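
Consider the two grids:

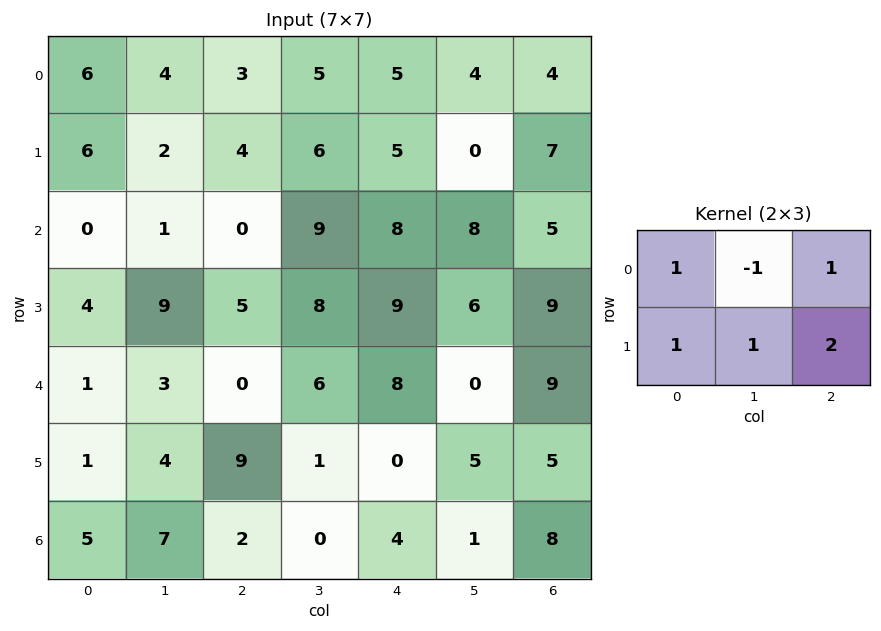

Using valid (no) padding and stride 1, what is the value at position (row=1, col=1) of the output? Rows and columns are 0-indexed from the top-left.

23

The receptive field on the input at this output position is [2 4 6 / 1 0 9]. Elementwise product with the kernel and sum: 2·1 + 4·-1 + 6·1 + 1·1 + 0·1 + 9·2.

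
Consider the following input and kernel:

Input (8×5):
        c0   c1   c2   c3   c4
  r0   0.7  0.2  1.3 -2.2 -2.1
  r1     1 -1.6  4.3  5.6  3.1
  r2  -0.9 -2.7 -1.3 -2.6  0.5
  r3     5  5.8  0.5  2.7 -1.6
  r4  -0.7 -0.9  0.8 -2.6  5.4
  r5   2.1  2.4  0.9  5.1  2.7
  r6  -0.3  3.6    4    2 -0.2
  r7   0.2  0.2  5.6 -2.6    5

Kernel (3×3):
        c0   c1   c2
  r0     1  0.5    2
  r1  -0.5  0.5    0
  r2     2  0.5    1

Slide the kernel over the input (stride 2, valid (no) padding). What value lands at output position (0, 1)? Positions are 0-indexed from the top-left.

-6.75

The receptive field on the input at this output position is [1.3 -2.2 -2.1 / 4.3 5.6 3.1 / -1.3 -2.6 0.5]. Elementwise product with the kernel and sum: 1.3·1 + -2.2·0.5 + -2.1·2 + 4.3·-0.5 + 5.6·0.5 + -1.3·2 + -2.6·0.5 + 0.5·1.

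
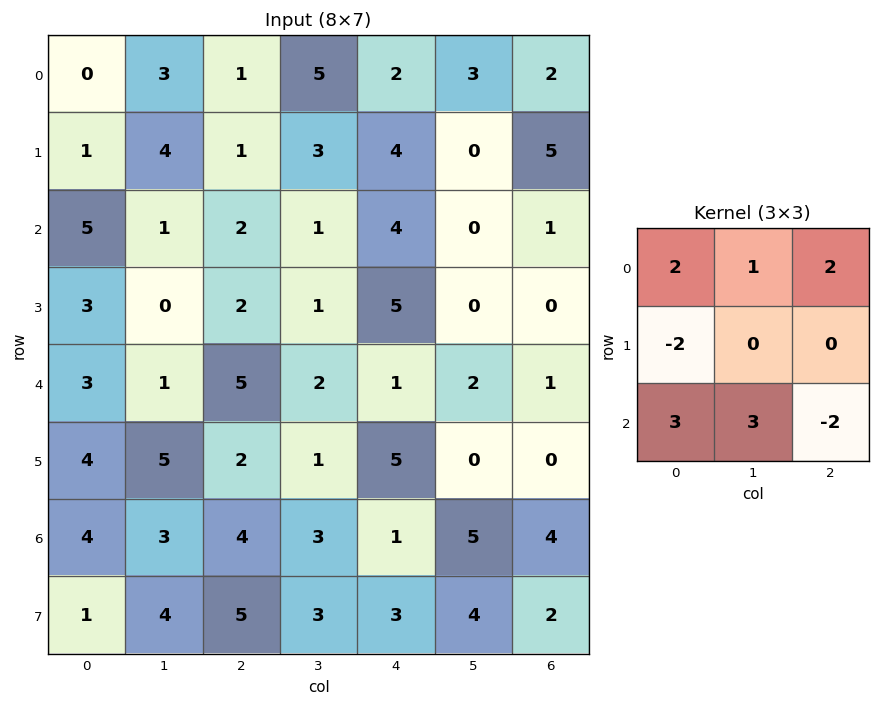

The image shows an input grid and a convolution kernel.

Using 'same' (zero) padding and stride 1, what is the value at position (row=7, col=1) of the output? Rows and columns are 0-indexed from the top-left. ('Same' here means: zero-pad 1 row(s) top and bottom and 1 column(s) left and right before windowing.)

The receptive field on the zero-padded input at this output position is [4 3 4 / 1 4 5 / 0 0 0]. Elementwise product with the kernel and sum: 4·2 + 3·1 + 4·2 + 1·-2 + 0·3 + 0·3 + 0·-2.

17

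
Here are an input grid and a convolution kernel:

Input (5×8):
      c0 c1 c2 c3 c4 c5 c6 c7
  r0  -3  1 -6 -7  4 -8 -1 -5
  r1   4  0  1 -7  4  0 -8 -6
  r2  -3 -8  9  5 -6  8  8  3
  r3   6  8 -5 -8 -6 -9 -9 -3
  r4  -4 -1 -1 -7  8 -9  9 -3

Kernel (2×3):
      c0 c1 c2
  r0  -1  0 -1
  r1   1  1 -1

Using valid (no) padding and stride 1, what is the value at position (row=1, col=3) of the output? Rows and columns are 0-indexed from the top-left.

-2

The receptive field on the input at this output position is [-7 4 0 / 5 -6 8]. Elementwise product with the kernel and sum: -7·-1 + 0·-1 + 5·1 + -6·1 + 8·-1.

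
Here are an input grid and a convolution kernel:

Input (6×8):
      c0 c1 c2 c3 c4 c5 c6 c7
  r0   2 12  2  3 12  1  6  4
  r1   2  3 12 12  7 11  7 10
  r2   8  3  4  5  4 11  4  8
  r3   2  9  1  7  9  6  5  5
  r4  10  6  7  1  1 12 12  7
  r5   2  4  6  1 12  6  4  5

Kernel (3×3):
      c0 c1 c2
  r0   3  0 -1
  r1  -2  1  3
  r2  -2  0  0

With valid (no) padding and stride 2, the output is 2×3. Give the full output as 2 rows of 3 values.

23 -5 40
8 26 9

Output[0,0]: The receptive field on the input at this output position is [2 12 2 / 2 3 12 / 8 3 4]. Elementwise product with the kernel and sum: 2·3 + 2·-1 + 2·-2 + 3·1 + 12·3 + 8·-2.
Output[0,1]: The receptive field on the input at this output position is [2 3 12 / 12 12 7 / 4 5 4]. Elementwise product with the kernel and sum: 2·3 + 12·-1 + 12·-2 + 12·1 + 7·3 + 4·-2.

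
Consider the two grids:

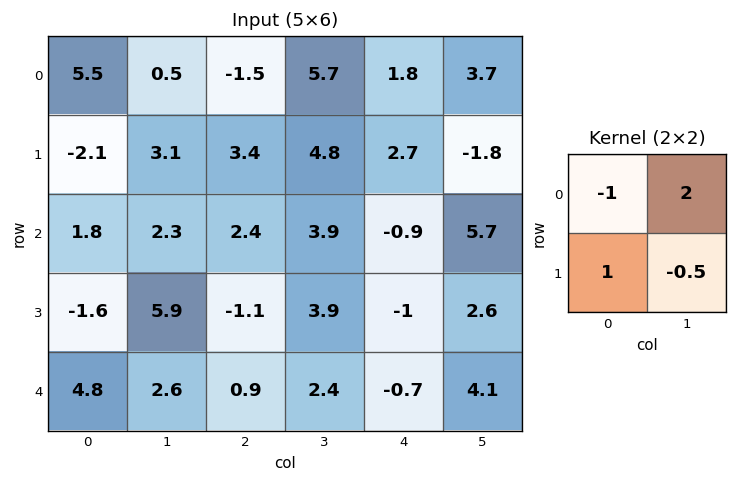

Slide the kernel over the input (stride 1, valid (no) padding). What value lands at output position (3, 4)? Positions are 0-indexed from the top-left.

The receptive field on the input at this output position is [-1 2.6 / -0.7 4.1]. Elementwise product with the kernel and sum: -1·-1 + 2.6·2 + -0.7·1 + 4.1·-0.5.

3.45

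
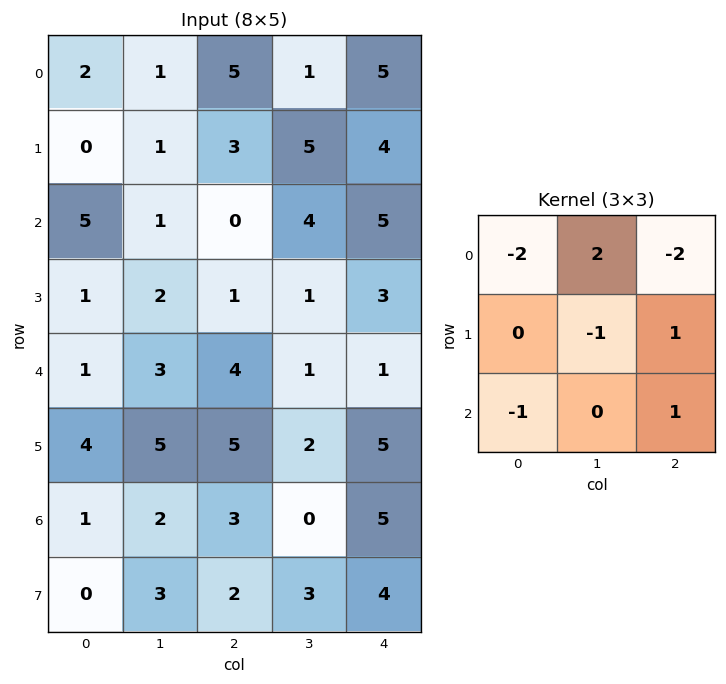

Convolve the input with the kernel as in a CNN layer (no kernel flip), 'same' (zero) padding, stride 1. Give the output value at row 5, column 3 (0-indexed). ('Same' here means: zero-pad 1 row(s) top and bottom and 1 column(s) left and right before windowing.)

The receptive field on the zero-padded input at this output position is [4 1 1 / 5 2 5 / 3 0 5]. Elementwise product with the kernel and sum: 4·-2 + 1·2 + 1·-2 + 2·-1 + 5·1 + 3·-1 + 5·1.

-3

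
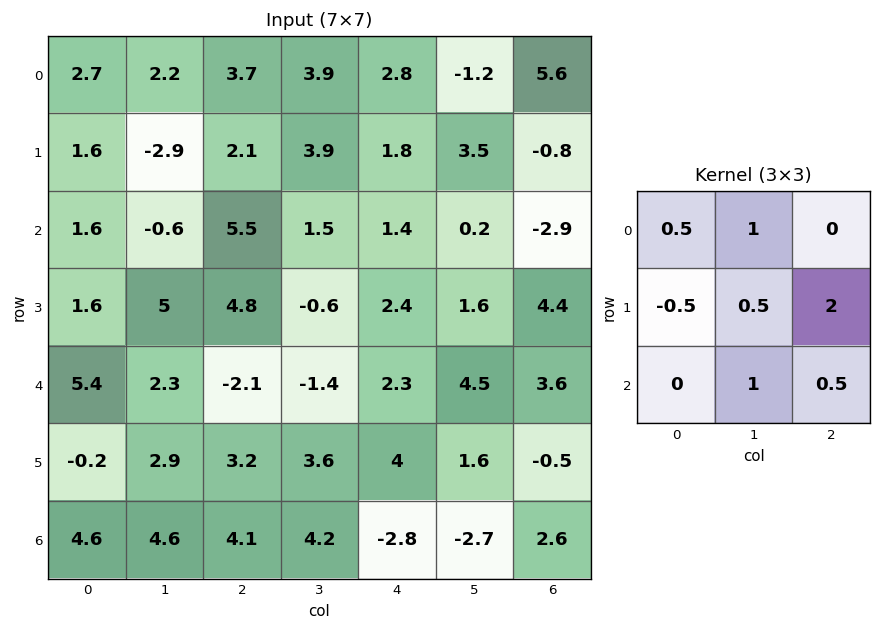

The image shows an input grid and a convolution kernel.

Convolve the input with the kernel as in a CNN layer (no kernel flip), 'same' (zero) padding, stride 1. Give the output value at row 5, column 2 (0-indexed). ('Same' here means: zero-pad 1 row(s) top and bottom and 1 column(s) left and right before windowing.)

12.6

The receptive field on the zero-padded input at this output position is [2.3 -2.1 -1.4 / 2.9 3.2 3.6 / 4.6 4.1 4.2]. Elementwise product with the kernel and sum: 2.3·0.5 + -2.1·1 + 2.9·-0.5 + 3.2·0.5 + 3.6·2 + 4.1·1 + 4.2·0.5.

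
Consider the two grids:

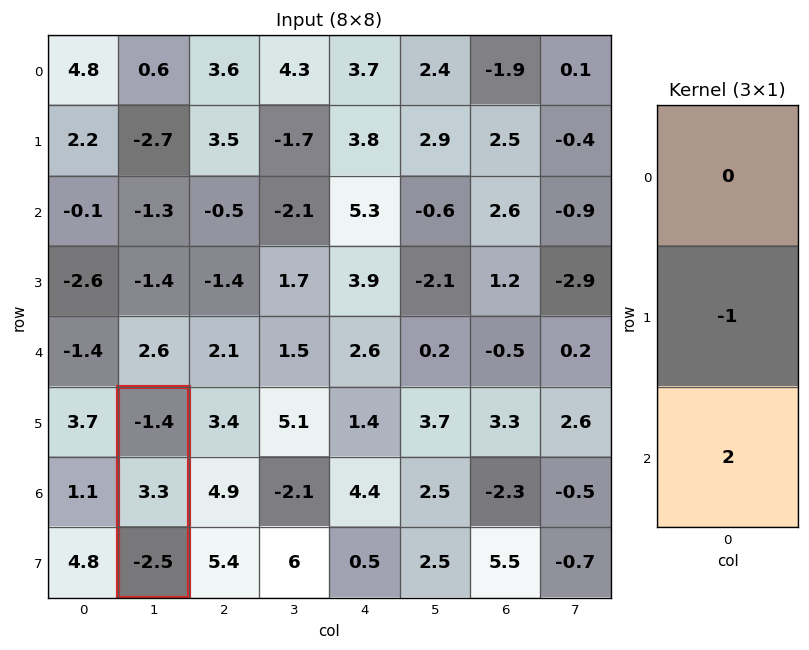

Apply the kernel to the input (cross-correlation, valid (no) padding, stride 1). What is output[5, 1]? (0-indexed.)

The receptive field on the input at this output position is [-1.4 / 3.3 / -2.5]. Elementwise product with the kernel and sum: 3.3·-1 + -2.5·2.

-8.3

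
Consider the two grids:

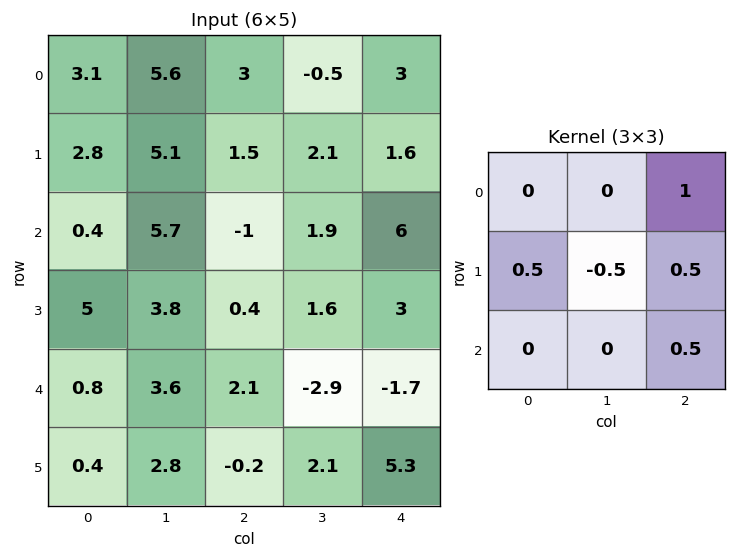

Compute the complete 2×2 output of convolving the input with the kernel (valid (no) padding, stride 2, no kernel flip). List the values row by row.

2.1 6.5
0.85 6.05

Output[0,0]: The receptive field on the input at this output position is [3.1 5.6 3 / 2.8 5.1 1.5 / 0.4 5.7 -1]. Elementwise product with the kernel and sum: 3·1 + 2.8·0.5 + 5.1·-0.5 + 1.5·0.5 + -1·0.5.
Output[0,1]: The receptive field on the input at this output position is [3 -0.5 3 / 1.5 2.1 1.6 / -1 1.9 6]. Elementwise product with the kernel and sum: 3·1 + 1.5·0.5 + 2.1·-0.5 + 1.6·0.5 + 6·0.5.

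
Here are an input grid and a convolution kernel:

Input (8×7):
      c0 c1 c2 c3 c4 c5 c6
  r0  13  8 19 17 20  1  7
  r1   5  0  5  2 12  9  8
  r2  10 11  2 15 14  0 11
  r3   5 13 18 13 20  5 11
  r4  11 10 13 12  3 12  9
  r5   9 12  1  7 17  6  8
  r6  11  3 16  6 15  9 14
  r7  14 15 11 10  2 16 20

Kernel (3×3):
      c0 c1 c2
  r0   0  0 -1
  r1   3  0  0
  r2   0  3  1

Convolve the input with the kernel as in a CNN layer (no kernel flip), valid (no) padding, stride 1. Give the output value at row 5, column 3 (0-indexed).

The receptive field on the input at this output position is [7 17 6 / 6 15 9 / 10 2 16]. Elementwise product with the kernel and sum: 6·-1 + 6·3 + 2·3 + 16·1.

34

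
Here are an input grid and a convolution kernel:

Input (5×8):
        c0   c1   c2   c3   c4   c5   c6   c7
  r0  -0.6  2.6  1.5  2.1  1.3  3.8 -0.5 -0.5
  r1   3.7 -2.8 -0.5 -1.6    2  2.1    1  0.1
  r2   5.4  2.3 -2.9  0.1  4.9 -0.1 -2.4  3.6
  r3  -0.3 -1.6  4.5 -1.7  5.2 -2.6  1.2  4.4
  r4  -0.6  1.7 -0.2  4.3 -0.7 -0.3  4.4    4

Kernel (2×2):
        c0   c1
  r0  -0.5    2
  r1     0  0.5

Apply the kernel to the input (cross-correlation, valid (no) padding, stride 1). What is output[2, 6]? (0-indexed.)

The receptive field on the input at this output position is [-2.4 3.6 / 1.2 4.4]. Elementwise product with the kernel and sum: -2.4·-0.5 + 3.6·2 + 4.4·0.5.

10.6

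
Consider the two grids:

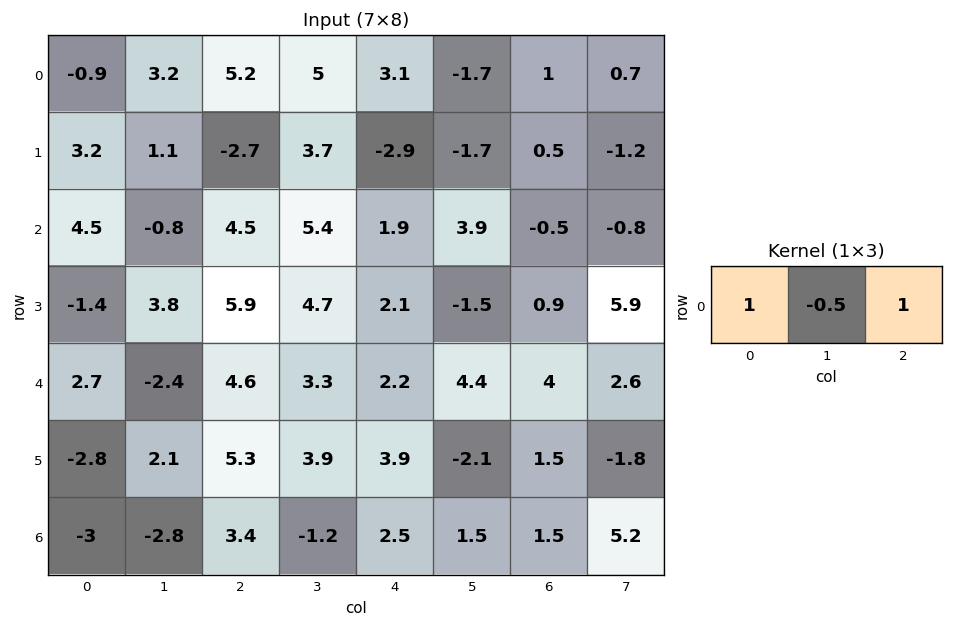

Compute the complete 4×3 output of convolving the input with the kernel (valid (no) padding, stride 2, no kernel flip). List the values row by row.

2.7 5.8 4.95
9.4 3.7 -0.55
8.5 5.15 4
1.8 6.5 3.25

Output[0,0]: The receptive field on the input at this output position is [-0.9 3.2 5.2]. Elementwise product with the kernel and sum: -0.9·1 + 3.2·-0.5 + 5.2·1.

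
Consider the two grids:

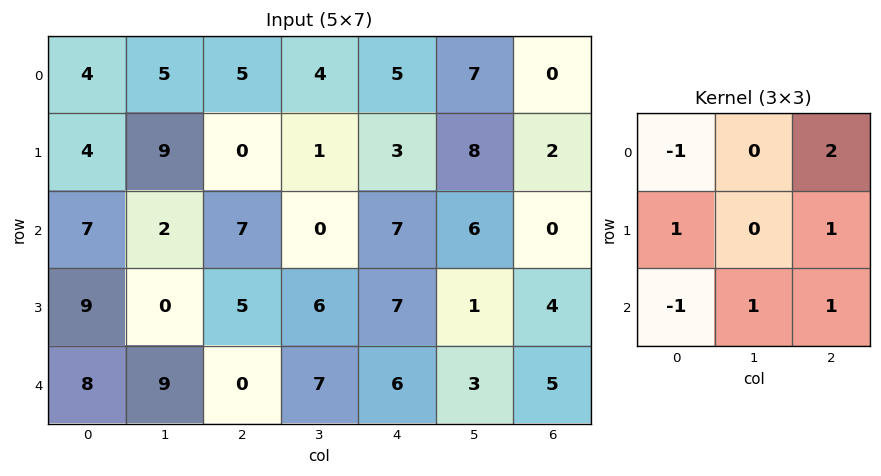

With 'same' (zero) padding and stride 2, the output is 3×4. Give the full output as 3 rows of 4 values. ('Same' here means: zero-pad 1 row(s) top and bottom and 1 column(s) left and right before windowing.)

Output[0,0]: The receptive field on the zero-padded input at this output position is [0 0 0 / 0 4 5 / 0 4 9]. Elementwise product with the kernel and sum: 0·-1 + 0·2 + 0·1 + 5·1 + 0·-1 + 4·1 + 9·1.

18 1 21 1
29 6 23 1
9 28 6 2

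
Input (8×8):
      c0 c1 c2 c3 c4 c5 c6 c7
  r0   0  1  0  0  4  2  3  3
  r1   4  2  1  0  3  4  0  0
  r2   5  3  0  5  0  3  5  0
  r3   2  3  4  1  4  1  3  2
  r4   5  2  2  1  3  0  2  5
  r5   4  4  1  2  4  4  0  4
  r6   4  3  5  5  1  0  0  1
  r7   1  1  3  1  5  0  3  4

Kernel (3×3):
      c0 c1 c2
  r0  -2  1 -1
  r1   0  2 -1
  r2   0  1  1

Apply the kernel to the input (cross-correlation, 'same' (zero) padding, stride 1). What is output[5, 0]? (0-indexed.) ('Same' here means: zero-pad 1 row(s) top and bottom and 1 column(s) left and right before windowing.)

14

The receptive field on the zero-padded input at this output position is [0 5 2 / 0 4 4 / 0 4 3]. Elementwise product with the kernel and sum: 0·-2 + 5·1 + 2·-1 + 4·2 + 4·-1 + 4·1 + 3·1.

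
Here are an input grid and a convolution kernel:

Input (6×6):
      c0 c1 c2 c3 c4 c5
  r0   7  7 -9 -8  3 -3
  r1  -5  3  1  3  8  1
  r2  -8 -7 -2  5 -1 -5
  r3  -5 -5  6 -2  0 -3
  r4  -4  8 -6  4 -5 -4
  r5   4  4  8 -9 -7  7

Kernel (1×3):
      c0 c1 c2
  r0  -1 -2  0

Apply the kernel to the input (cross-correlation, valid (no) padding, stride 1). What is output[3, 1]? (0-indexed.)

The receptive field on the input at this output position is [-5 6 -2]. Elementwise product with the kernel and sum: -5·-1 + 6·-2.

-7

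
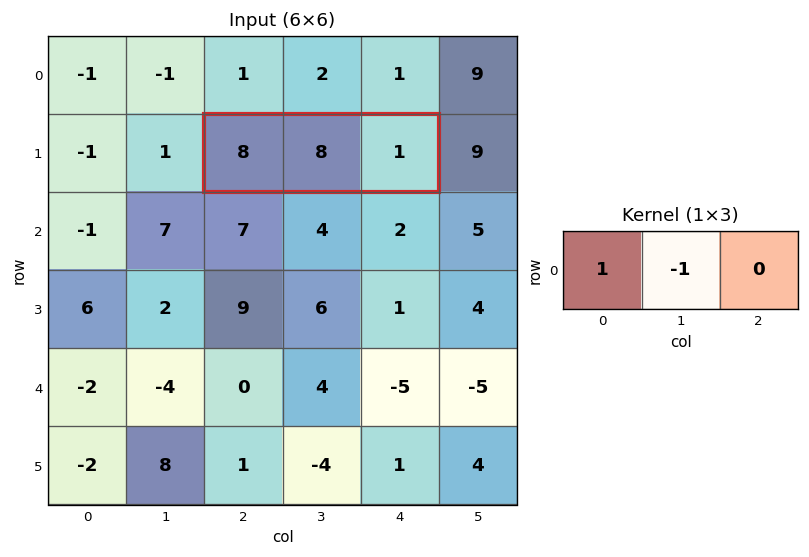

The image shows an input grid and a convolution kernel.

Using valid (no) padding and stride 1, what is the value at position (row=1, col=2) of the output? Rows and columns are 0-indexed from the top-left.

0

The receptive field on the input at this output position is [8 8 1]. Elementwise product with the kernel and sum: 8·1 + 8·-1.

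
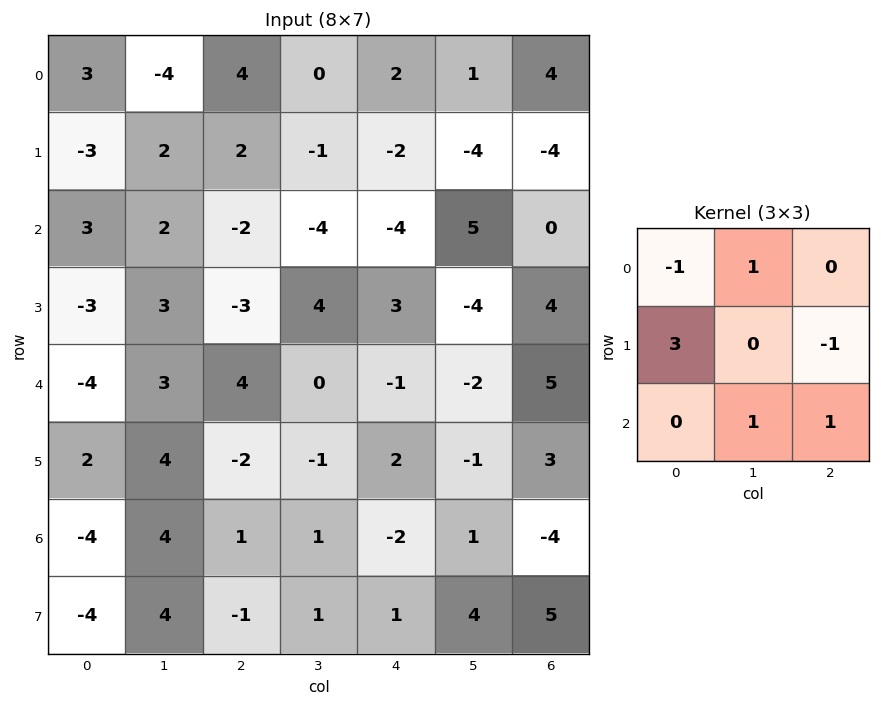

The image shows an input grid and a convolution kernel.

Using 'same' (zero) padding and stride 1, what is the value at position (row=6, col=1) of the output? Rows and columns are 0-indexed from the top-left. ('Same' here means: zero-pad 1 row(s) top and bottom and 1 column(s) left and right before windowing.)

-8

The receptive field on the zero-padded input at this output position is [2 4 -2 / -4 4 1 / -4 4 -1]. Elementwise product with the kernel and sum: 2·-1 + 4·1 + -4·3 + 1·-1 + 4·1 + -1·1.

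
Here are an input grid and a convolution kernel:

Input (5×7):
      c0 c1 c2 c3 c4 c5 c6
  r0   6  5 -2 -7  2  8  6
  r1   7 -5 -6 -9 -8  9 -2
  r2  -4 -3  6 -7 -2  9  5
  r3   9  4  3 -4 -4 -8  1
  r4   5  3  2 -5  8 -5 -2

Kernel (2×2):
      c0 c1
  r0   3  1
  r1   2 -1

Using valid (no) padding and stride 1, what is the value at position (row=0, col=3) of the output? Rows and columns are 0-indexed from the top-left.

The receptive field on the input at this output position is [-7 2 / -9 -8]. Elementwise product with the kernel and sum: -7·3 + 2·1 + -9·2 + -8·-1.

-29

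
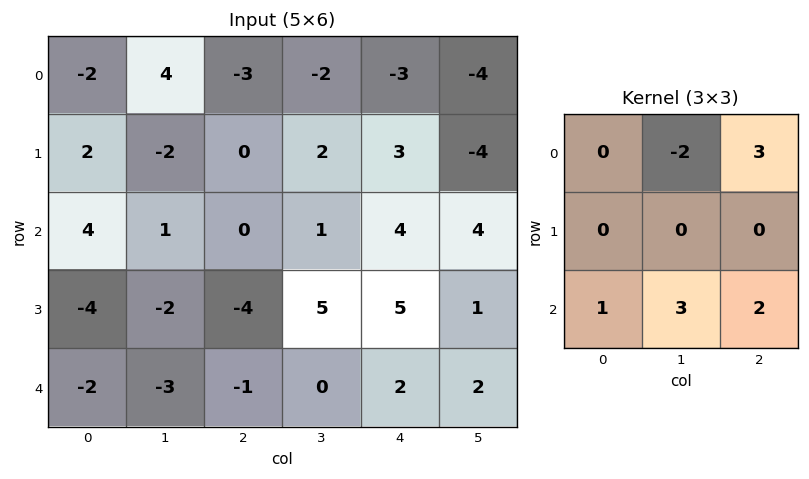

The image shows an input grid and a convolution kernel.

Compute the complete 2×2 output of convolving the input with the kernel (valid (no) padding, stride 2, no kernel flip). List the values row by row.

Output[0,0]: The receptive field on the input at this output position is [-2 4 -3 / 2 -2 0 / 4 1 0]. Elementwise product with the kernel and sum: 4·-2 + -3·3 + 4·1 + 1·3 + 0·2.
Output[0,1]: The receptive field on the input at this output position is [-3 -2 -3 / 0 2 3 / 0 1 4]. Elementwise product with the kernel and sum: -2·-2 + -3·3 + 0·1 + 1·3 + 4·2.

-10 6
-15 13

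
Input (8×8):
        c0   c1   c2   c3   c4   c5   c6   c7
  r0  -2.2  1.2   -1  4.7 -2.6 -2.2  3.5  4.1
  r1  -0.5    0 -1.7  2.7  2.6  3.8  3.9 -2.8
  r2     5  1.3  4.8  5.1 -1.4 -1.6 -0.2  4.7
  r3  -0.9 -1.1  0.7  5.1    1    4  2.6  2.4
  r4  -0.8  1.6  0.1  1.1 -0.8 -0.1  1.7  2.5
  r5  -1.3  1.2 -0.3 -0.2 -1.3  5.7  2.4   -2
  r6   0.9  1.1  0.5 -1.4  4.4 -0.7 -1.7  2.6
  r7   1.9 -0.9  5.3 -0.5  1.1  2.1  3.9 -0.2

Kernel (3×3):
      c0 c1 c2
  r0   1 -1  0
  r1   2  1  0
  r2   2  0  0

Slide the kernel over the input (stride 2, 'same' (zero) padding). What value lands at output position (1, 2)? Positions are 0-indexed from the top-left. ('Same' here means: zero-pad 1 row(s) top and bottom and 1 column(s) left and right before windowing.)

19.1

The receptive field on the zero-padded input at this output position is [2.7 2.6 3.8 / 5.1 -1.4 -1.6 / 5.1 1 4]. Elementwise product with the kernel and sum: 2.7·1 + 2.6·-1 + 5.1·2 + -1.4·1 + 5.1·2.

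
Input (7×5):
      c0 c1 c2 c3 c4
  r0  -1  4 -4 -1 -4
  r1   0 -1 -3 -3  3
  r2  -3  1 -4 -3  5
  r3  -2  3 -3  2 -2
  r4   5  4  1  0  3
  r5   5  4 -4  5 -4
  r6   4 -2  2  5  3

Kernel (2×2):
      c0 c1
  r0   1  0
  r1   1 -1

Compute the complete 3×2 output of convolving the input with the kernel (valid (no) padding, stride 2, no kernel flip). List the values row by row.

Output[0,0]: The receptive field on the input at this output position is [-1 4 / 0 -1]. Elementwise product with the kernel and sum: -1·1 + 0·1 + -1·-1.

0 -4
-8 -9
6 -8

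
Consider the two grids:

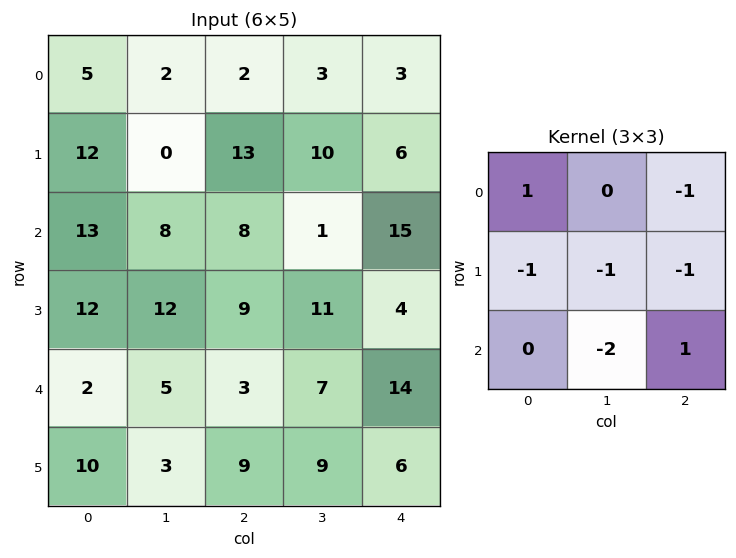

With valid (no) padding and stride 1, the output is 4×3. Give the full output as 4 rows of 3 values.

-30 -39 -17
-45 -34 -35
-35 -24 -31
-4 -23 -31

Output[0,0]: The receptive field on the input at this output position is [5 2 2 / 12 0 13 / 13 8 8]. Elementwise product with the kernel and sum: 5·1 + 2·-1 + 12·-1 + 0·-1 + 13·-1 + 8·-2 + 8·1.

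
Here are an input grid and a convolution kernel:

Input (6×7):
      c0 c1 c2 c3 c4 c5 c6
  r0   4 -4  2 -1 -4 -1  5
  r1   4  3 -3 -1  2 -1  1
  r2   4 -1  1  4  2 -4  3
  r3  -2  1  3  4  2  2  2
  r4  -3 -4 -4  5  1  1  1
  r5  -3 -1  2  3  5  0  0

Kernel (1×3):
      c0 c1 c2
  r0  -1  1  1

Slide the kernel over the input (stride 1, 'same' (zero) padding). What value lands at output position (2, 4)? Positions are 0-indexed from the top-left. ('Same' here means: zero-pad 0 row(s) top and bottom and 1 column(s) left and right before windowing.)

-6

The receptive field on the zero-padded input at this output position is [4 2 -4]. Elementwise product with the kernel and sum: 4·-1 + 2·1 + -4·1.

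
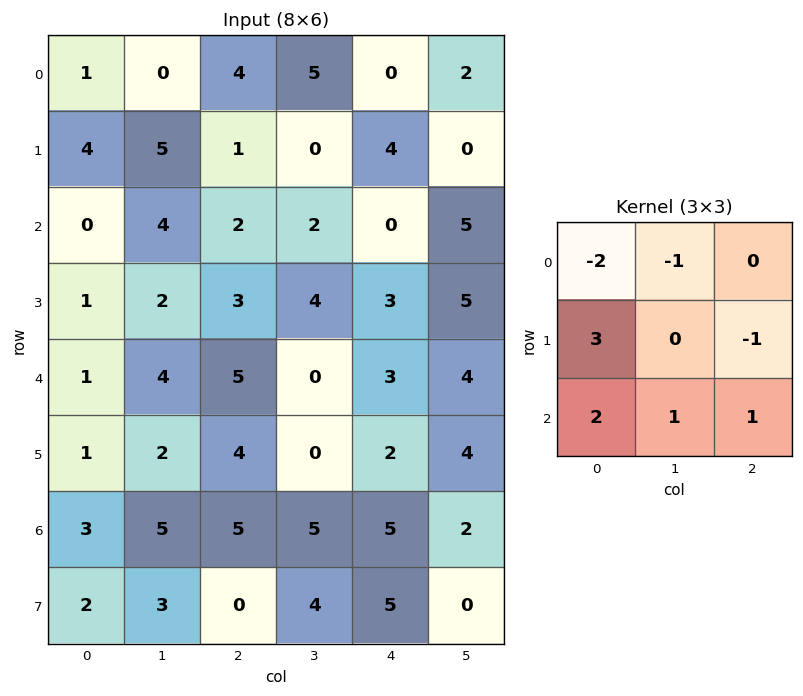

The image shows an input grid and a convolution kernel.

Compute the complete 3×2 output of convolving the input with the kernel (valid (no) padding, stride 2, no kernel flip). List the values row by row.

Output[0,0]: The receptive field on the input at this output position is [1 0 4 / 4 5 1 / 0 4 2]. Elementwise product with the kernel and sum: 1·-2 + 0·-1 + 4·3 + 1·-1 + 0·2 + 4·1 + 2·1.

15 -8
7 13
9 20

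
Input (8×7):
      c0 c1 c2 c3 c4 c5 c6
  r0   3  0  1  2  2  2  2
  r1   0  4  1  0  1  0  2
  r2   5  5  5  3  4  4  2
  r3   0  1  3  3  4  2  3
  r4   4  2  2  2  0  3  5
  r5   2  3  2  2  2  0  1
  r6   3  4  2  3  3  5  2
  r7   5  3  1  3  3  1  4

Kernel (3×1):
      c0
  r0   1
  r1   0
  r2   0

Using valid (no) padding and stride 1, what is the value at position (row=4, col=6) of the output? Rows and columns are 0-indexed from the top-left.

5

The receptive field on the input at this output position is [5 / 1 / 2]. Elementwise product with the kernel and sum: 5·1.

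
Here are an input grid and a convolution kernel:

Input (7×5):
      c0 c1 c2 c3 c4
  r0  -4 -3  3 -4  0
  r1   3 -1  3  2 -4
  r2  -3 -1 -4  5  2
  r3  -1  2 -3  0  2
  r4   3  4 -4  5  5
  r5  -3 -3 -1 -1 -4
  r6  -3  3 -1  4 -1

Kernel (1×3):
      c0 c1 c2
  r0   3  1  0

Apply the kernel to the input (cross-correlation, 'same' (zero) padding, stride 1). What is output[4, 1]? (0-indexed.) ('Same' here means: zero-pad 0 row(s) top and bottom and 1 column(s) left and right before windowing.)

13

The receptive field on the zero-padded input at this output position is [3 4 -4]. Elementwise product with the kernel and sum: 3·3 + 4·1.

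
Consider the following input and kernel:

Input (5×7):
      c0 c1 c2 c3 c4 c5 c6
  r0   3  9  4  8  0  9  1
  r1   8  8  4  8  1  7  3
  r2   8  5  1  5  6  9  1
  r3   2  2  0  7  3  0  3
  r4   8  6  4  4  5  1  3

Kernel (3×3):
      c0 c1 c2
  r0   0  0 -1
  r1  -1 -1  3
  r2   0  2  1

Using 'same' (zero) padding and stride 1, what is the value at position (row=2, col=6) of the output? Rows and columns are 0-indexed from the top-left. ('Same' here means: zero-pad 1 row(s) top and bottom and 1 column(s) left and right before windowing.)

The receptive field on the zero-padded input at this output position is [7 3 0 / 9 1 0 / 0 3 0]. Elementwise product with the kernel and sum: 0·-1 + 9·-1 + 1·-1 + 0·3 + 3·2 + 0·1.

-4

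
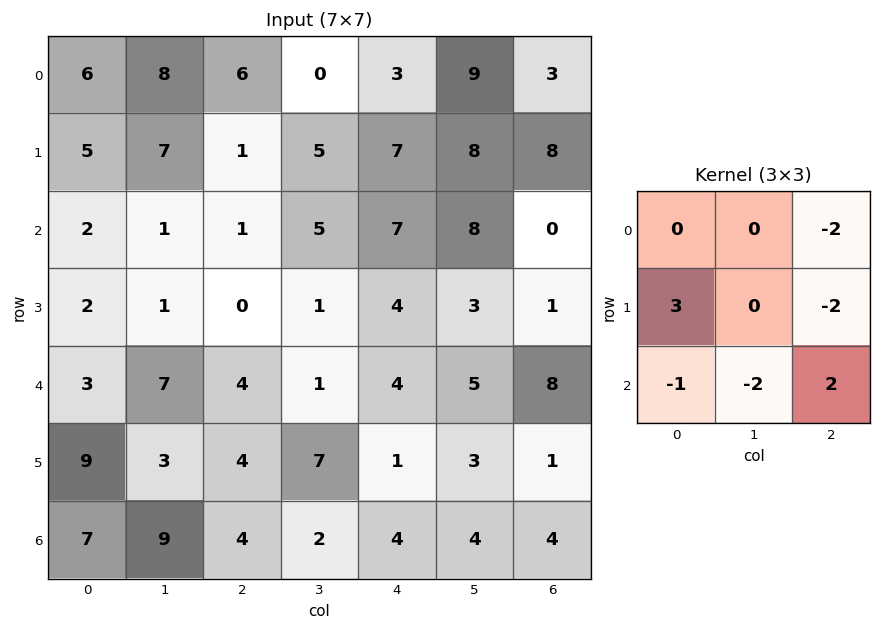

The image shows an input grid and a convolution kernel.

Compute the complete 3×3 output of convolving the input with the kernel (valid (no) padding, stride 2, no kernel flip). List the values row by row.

Output[0,0]: The receptive field on the input at this output position is [6 8 6 / 5 7 1 / 2 1 1]. Elementwise product with the kernel and sum: 6·-2 + 5·3 + 1·-2 + 2·-1 + 1·-2 + 1·2.
Output[0,1]: The receptive field on the input at this output position is [6 0 3 / 1 5 7 / 1 5 7]. Elementwise product with the kernel and sum: 3·-2 + 1·3 + 7·-2 + 1·-1 + 5·-2 + 7·2.

-1 -14 -24
-5 -20 12
-6 2 -19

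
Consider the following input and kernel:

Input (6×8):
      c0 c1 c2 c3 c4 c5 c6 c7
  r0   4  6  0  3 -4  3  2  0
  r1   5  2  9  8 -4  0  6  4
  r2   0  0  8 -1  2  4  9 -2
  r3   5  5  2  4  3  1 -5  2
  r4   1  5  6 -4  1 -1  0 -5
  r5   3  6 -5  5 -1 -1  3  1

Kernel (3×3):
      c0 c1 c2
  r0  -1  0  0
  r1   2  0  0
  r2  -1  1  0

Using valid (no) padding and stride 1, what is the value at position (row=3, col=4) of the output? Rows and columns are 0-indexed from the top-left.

-1

The receptive field on the input at this output position is [3 1 -5 / 1 -1 0 / -1 -1 3]. Elementwise product with the kernel and sum: 3·-1 + 1·2 + -1·-1 + -1·1.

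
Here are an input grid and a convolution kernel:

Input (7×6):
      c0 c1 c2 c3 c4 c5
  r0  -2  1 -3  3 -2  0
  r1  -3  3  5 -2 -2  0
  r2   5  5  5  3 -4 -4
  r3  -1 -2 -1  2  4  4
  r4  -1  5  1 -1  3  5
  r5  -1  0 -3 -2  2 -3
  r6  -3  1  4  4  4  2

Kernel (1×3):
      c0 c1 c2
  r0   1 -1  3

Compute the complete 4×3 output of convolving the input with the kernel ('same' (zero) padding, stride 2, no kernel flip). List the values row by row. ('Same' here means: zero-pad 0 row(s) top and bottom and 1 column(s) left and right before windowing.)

Output[0,0]: The receptive field on the zero-padded input at this output position is [0 -2 1]. Elementwise product with the kernel and sum: 0·1 + -2·-1 + 1·3.
Output[0,1]: The receptive field on the zero-padded input at this output position is [1 -3 3]. Elementwise product with the kernel and sum: 1·1 + -3·-1 + 3·3.

5 13 5
10 9 -5
16 1 11
6 9 6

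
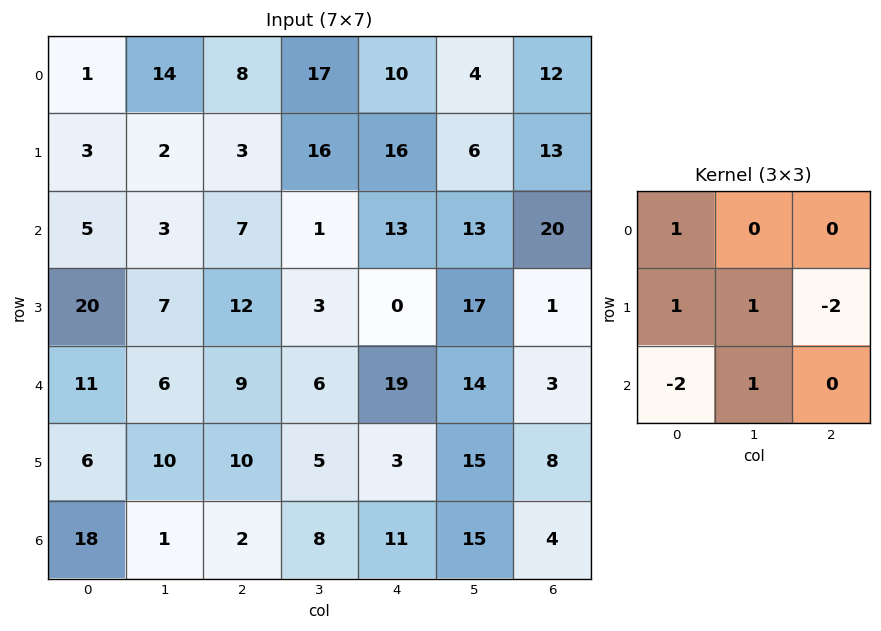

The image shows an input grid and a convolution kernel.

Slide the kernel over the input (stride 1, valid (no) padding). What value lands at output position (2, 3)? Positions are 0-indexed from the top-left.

The receptive field on the input at this output position is [1 13 13 / 3 0 17 / 6 19 14]. Elementwise product with the kernel and sum: 1·1 + 3·1 + 0·1 + 17·-2 + 6·-2 + 19·1.

-23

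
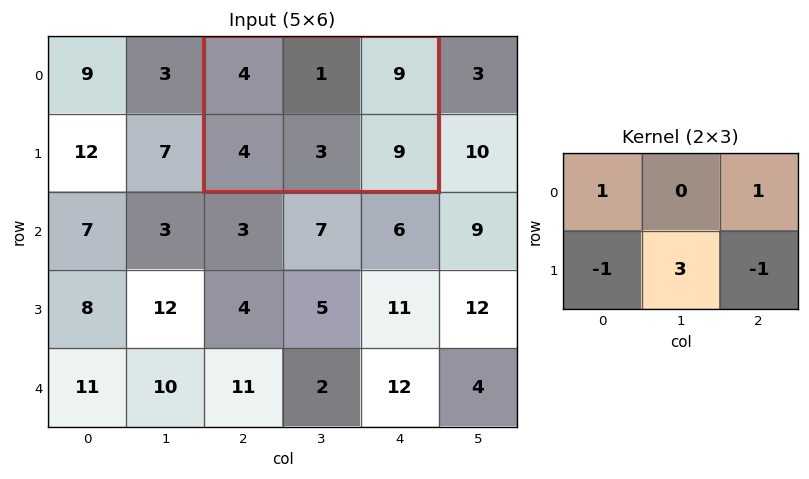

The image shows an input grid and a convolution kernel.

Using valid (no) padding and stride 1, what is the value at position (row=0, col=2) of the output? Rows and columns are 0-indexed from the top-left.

9

The receptive field on the input at this output position is [4 1 9 / 4 3 9]. Elementwise product with the kernel and sum: 4·1 + 9·1 + 4·-1 + 3·3 + 9·-1.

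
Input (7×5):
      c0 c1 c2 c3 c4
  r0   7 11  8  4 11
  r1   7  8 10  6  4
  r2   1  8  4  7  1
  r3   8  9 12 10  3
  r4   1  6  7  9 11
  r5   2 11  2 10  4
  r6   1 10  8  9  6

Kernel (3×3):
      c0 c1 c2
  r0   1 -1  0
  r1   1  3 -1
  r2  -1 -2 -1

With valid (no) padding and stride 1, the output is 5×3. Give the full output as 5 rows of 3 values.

-4 12 9
-18 -32 -7
-4 10 0
-15 -10 -1
-1 -29 -6

Output[0,0]: The receptive field on the input at this output position is [7 11 8 / 7 8 10 / 1 8 4]. Elementwise product with the kernel and sum: 7·1 + 11·-1 + 7·1 + 8·3 + 10·-1 + 1·-1 + 8·-2 + 4·-1.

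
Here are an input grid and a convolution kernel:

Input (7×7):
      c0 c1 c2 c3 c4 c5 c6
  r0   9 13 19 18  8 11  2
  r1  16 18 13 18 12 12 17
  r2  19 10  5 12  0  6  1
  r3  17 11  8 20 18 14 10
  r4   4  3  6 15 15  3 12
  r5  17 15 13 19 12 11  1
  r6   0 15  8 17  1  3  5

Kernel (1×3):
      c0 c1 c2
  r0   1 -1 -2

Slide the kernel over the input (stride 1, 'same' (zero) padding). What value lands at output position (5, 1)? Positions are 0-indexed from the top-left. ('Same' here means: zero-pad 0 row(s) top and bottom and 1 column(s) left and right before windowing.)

The receptive field on the zero-padded input at this output position is [17 15 13]. Elementwise product with the kernel and sum: 17·1 + 15·-1 + 13·-2.

-24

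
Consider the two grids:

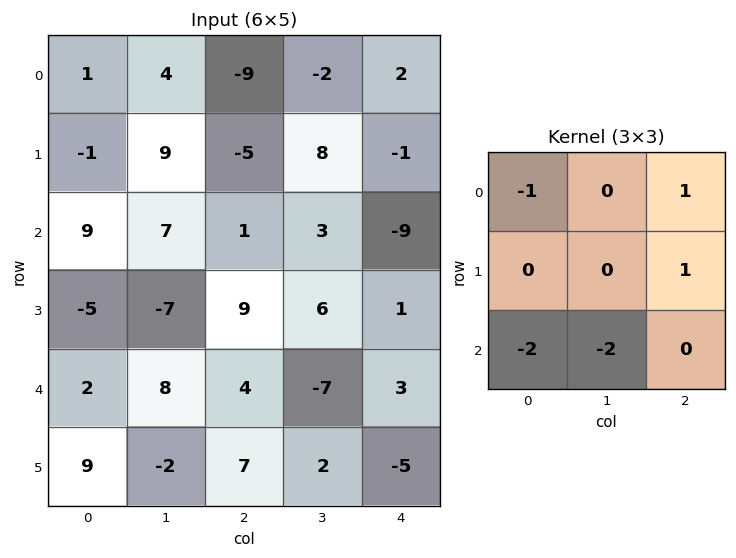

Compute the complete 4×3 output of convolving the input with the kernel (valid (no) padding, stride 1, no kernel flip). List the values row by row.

-47 -14 2
21 -2 -35
-19 -22 -3
4 -4 -23

Output[0,0]: The receptive field on the input at this output position is [1 4 -9 / -1 9 -5 / 9 7 1]. Elementwise product with the kernel and sum: 1·-1 + -9·1 + -5·1 + 9·-2 + 7·-2.
Output[0,1]: The receptive field on the input at this output position is [4 -9 -2 / 9 -5 8 / 7 1 3]. Elementwise product with the kernel and sum: 4·-1 + -2·1 + 8·1 + 7·-2 + 1·-2.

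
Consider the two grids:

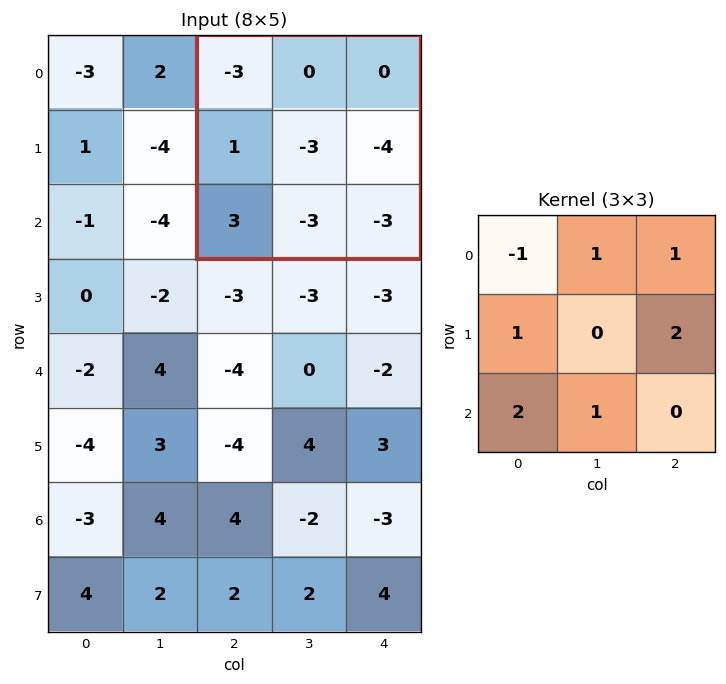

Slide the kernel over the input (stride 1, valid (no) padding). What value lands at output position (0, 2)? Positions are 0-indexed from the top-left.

The receptive field on the input at this output position is [-3 0 0 / 1 -3 -4 / 3 -3 -3]. Elementwise product with the kernel and sum: -3·-1 + 0·1 + 0·1 + 1·1 + -4·2 + 3·2 + -3·1.

-1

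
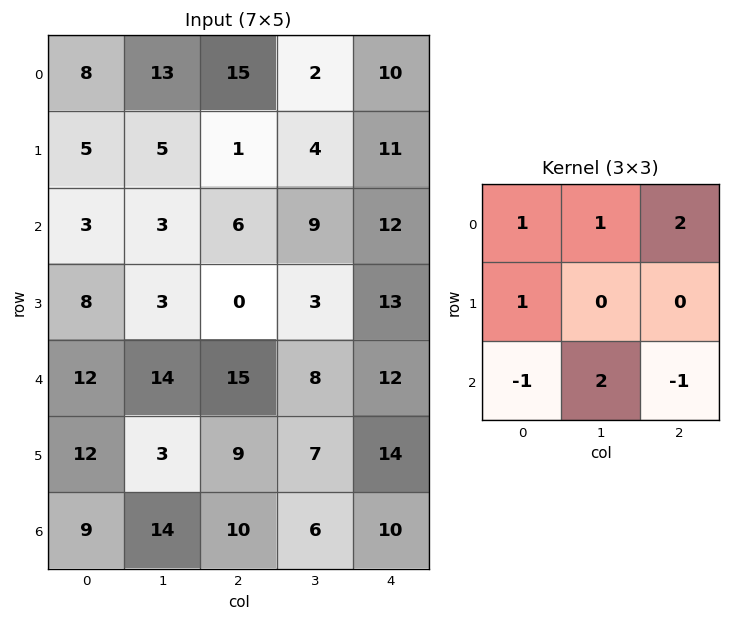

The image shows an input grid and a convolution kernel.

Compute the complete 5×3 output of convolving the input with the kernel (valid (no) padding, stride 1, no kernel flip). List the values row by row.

53 37 38
13 11 26
27 38 28
8 31 35
77 48 48

Output[0,0]: The receptive field on the input at this output position is [8 13 15 / 5 5 1 / 3 3 6]. Elementwise product with the kernel and sum: 8·1 + 13·1 + 15·2 + 5·1 + 3·-1 + 3·2 + 6·-1.
Output[0,1]: The receptive field on the input at this output position is [13 15 2 / 5 1 4 / 3 6 9]. Elementwise product with the kernel and sum: 13·1 + 15·1 + 2·2 + 5·1 + 3·-1 + 6·2 + 9·-1.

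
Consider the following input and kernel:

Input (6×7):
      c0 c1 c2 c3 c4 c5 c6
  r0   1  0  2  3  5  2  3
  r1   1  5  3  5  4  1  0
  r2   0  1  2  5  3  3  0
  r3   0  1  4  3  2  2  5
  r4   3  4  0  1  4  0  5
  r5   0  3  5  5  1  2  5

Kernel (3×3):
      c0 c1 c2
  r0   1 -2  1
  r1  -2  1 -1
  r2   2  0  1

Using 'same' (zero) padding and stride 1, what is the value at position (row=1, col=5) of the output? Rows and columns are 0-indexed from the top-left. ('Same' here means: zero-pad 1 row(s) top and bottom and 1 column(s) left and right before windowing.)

The receptive field on the zero-padded input at this output position is [5 2 3 / 4 1 0 / 3 3 0]. Elementwise product with the kernel and sum: 5·1 + 2·-2 + 3·1 + 4·-2 + 1·1 + 0·-1 + 3·2 + 0·1.

3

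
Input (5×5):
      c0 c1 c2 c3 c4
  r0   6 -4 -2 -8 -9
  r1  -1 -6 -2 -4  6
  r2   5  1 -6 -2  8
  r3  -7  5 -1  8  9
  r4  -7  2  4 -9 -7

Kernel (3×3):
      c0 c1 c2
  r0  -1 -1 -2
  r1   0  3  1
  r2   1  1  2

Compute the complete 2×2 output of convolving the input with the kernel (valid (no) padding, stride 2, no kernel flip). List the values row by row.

-24 30
23 6

Output[0,0]: The receptive field on the input at this output position is [6 -4 -2 / -1 -6 -2 / 5 1 -6]. Elementwise product with the kernel and sum: 6·-1 + -4·-1 + -2·-2 + -6·3 + -2·1 + 5·1 + 1·1 + -6·2.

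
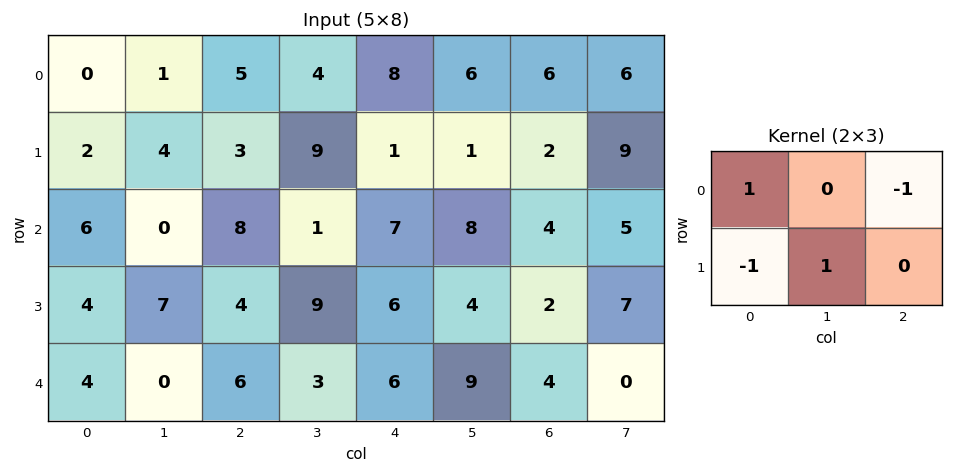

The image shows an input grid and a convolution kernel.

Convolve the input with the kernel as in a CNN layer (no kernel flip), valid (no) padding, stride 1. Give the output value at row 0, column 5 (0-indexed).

The receptive field on the input at this output position is [6 6 6 / 1 2 9]. Elementwise product with the kernel and sum: 6·1 + 6·-1 + 1·-1 + 2·1.

1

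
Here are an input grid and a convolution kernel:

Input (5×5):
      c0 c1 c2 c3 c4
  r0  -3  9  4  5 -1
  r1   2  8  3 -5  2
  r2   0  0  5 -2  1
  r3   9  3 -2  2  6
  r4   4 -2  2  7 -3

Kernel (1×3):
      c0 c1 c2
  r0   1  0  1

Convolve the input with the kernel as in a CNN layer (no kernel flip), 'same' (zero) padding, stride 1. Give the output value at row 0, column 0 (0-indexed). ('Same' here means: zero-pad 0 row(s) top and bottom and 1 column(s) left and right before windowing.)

The receptive field on the zero-padded input at this output position is [0 -3 9]. Elementwise product with the kernel and sum: 0·1 + 9·1.

9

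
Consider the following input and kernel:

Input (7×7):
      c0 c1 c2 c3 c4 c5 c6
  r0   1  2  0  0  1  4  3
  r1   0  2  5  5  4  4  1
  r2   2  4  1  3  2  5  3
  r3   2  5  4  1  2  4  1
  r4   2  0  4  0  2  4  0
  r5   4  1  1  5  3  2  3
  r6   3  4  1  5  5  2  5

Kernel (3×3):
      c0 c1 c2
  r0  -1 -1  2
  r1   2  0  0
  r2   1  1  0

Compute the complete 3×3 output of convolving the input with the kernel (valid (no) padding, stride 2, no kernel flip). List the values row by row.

Output[0,0]: The receptive field on the input at this output position is [1 2 0 / 0 2 5 / 2 4 1]. Elementwise product with the kernel and sum: 1·-1 + 2·-1 + 0·2 + 0·2 + 2·1 + 4·1.
Output[0,1]: The receptive field on the input at this output position is [0 0 1 / 5 5 4 / 1 3 2]. Elementwise product with the kernel and sum: 0·-1 + 0·-1 + 1·2 + 5·2 + 1·1 + 3·1.

3 16 16
2 12 9
21 8 7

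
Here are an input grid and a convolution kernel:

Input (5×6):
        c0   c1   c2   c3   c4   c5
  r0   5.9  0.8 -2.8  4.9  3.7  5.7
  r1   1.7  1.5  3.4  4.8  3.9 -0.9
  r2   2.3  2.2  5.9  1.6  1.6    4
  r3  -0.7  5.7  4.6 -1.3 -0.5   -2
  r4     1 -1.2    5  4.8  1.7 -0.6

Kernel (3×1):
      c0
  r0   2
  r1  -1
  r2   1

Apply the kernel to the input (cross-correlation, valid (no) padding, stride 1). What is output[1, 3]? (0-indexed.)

6.7

The receptive field on the input at this output position is [4.8 / 1.6 / -1.3]. Elementwise product with the kernel and sum: 4.8·2 + 1.6·-1 + -1.3·1.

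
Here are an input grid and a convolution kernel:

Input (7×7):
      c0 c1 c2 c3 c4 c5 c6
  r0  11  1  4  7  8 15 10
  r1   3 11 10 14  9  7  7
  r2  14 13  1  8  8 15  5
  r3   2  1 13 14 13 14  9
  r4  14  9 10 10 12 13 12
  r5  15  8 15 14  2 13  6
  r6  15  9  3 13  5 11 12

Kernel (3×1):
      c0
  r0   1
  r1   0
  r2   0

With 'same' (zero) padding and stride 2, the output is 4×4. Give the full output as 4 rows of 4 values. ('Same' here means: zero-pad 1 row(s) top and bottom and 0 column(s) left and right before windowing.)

0 0 0 0
3 10 9 7
2 13 13 9
15 15 2 6

Output[0,0]: The receptive field on the zero-padded input at this output position is [0 / 11 / 3]. Elementwise product with the kernel and sum: 0·1.
Output[0,1]: The receptive field on the zero-padded input at this output position is [0 / 4 / 10]. Elementwise product with the kernel and sum: 0·1.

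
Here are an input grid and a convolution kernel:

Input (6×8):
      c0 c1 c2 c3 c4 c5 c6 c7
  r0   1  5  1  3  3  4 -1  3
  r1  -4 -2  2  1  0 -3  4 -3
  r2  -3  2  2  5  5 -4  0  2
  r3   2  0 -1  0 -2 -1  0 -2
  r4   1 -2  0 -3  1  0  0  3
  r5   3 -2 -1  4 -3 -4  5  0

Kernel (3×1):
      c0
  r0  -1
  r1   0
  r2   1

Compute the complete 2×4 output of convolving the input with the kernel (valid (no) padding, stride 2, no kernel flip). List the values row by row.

-4 1 2 1
4 -2 -4 0

Output[0,0]: The receptive field on the input at this output position is [1 / -4 / -3]. Elementwise product with the kernel and sum: 1·-1 + -3·1.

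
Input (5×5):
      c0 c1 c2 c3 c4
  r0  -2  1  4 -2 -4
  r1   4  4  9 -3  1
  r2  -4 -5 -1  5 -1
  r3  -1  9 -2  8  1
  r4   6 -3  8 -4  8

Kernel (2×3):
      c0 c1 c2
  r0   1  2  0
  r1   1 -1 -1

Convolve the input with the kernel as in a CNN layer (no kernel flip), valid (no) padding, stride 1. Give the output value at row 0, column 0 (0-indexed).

-9

The receptive field on the input at this output position is [-2 1 4 / 4 4 9]. Elementwise product with the kernel and sum: -2·1 + 1·2 + 4·1 + 4·-1 + 9·-1.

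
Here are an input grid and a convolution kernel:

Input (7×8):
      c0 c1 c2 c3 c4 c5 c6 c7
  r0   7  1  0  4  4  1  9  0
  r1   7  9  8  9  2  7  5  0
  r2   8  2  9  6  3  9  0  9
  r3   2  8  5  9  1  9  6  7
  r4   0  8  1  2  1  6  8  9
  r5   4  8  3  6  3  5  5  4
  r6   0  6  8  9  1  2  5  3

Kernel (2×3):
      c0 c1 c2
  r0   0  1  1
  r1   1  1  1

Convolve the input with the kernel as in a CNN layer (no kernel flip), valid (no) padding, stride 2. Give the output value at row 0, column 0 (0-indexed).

25

The receptive field on the input at this output position is [7 1 0 / 7 9 8]. Elementwise product with the kernel and sum: 1·1 + 0·1 + 7·1 + 9·1 + 8·1.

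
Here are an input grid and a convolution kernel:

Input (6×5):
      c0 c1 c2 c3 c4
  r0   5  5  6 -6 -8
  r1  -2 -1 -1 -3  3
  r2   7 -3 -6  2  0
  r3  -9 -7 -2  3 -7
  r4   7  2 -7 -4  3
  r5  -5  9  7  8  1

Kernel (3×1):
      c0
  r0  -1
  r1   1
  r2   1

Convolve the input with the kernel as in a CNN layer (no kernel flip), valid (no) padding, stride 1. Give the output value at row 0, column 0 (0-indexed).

0

The receptive field on the input at this output position is [5 / -2 / 7]. Elementwise product with the kernel and sum: 5·-1 + -2·1 + 7·1.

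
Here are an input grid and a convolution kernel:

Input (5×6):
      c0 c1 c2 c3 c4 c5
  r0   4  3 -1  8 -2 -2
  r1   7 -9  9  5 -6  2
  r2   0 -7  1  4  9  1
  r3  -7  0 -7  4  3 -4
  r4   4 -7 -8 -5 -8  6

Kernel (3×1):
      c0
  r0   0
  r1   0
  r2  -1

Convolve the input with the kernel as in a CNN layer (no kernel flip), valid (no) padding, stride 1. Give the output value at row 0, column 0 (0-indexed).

0

The receptive field on the input at this output position is [4 / 7 / 0]. Elementwise product with the kernel and sum: 0·-1.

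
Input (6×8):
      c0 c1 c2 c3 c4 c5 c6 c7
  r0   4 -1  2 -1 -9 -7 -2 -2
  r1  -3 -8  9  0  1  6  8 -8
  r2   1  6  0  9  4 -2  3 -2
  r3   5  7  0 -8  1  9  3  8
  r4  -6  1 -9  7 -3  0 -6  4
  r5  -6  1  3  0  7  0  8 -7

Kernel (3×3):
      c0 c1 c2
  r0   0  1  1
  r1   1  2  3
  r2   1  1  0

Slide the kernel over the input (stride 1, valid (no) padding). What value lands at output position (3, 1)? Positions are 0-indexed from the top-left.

0

The receptive field on the input at this output position is [7 0 -8 / 1 -9 7 / 1 3 0]. Elementwise product with the kernel and sum: 0·1 + -8·1 + 1·1 + -9·2 + 7·3 + 1·1 + 3·1.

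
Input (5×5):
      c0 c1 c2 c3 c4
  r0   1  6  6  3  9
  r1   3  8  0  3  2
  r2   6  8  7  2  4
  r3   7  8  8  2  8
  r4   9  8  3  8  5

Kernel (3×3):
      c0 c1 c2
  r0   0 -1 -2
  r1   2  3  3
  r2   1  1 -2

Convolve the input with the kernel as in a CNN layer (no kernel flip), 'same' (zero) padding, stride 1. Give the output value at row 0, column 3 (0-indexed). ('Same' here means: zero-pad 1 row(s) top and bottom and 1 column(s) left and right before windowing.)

The receptive field on the zero-padded input at this output position is [0 0 0 / 6 3 9 / 0 3 2]. Elementwise product with the kernel and sum: 0·-1 + 0·-2 + 6·2 + 3·3 + 9·3 + 0·1 + 3·1 + 2·-2.

47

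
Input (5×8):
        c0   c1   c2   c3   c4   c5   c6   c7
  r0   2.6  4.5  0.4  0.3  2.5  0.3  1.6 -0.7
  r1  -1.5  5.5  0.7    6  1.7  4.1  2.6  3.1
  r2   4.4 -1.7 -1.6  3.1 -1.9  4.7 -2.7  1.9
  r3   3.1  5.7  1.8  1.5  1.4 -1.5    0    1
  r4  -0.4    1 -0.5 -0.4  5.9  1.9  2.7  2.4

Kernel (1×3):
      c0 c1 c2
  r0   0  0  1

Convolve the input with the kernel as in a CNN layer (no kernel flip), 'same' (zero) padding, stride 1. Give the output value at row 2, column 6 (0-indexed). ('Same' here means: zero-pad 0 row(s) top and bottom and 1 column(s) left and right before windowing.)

The receptive field on the zero-padded input at this output position is [4.7 -2.7 1.9]. Elementwise product with the kernel and sum: 1.9·1.

1.9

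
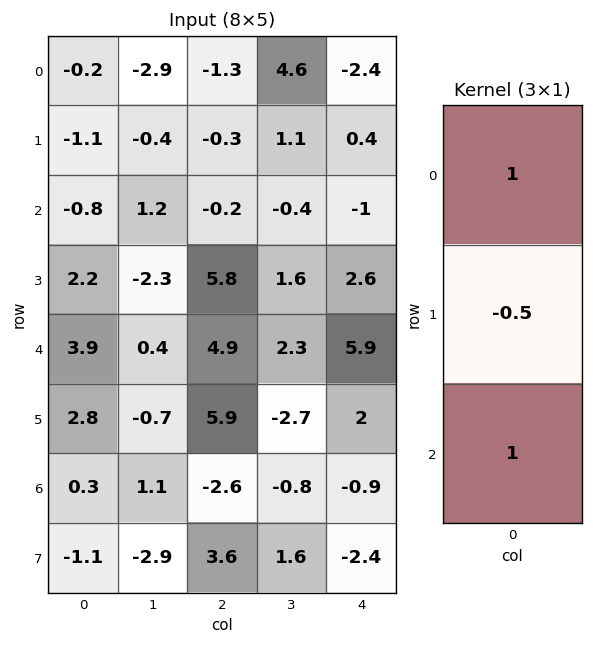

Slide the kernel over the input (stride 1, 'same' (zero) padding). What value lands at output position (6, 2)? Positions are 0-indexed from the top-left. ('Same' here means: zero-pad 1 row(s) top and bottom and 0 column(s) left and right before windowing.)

10.8

The receptive field on the zero-padded input at this output position is [5.9 / -2.6 / 3.6]. Elementwise product with the kernel and sum: 5.9·1 + -2.6·-0.5 + 3.6·1.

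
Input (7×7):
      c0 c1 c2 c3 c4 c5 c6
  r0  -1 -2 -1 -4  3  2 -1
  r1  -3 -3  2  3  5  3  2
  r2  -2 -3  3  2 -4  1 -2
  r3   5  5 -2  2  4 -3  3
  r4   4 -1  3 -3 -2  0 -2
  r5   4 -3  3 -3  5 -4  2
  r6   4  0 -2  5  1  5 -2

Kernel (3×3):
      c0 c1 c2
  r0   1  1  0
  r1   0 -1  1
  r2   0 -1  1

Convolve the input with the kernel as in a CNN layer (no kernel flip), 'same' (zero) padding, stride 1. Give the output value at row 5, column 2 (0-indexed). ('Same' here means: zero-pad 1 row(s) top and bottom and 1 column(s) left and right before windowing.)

3

The receptive field on the zero-padded input at this output position is [-1 3 -3 / -3 3 -3 / 0 -2 5]. Elementwise product with the kernel and sum: -1·1 + 3·1 + 3·-1 + -3·1 + -2·-1 + 5·1.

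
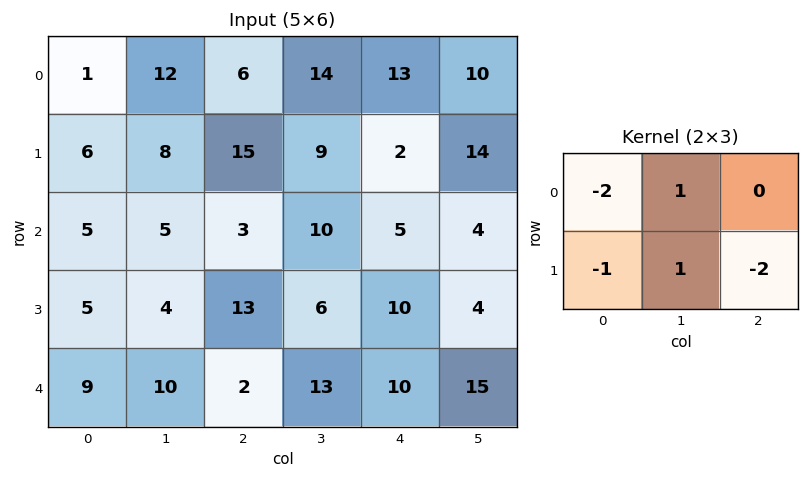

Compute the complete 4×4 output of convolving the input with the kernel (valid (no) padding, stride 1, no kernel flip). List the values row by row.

Output[0,0]: The receptive field on the input at this output position is [1 12 6 / 6 8 15]. Elementwise product with the kernel and sum: 1·-2 + 12·1 + 6·-1 + 8·1 + 15·-2.

-18 -29 -8 -50
-10 -23 -24 -29
-32 -10 -23 -19
-9 -29 -29 -35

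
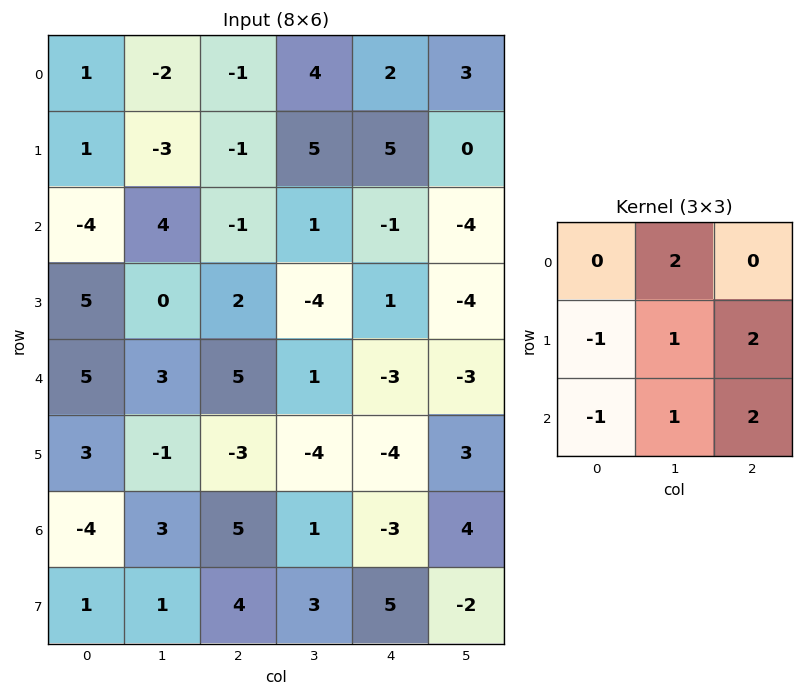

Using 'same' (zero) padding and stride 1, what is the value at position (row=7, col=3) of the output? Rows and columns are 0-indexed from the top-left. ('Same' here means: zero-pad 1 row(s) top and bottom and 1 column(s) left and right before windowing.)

The receptive field on the zero-padded input at this output position is [5 1 -3 / 4 3 5 / 0 0 0]. Elementwise product with the kernel and sum: 1·2 + 4·-1 + 3·1 + 5·2 + 0·-1 + 0·1 + 0·2.

11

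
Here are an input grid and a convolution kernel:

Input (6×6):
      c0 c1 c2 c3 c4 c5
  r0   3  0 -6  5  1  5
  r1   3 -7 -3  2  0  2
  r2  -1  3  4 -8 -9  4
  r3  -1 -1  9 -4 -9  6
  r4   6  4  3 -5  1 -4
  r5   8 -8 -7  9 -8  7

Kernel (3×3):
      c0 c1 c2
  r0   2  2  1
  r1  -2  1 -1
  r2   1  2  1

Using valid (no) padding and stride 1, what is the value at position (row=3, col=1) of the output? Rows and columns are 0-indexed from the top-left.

The receptive field on the input at this output position is [-1 9 -4 / 4 3 -5 / -8 -7 9]. Elementwise product with the kernel and sum: -1·2 + 9·2 + -4·1 + 4·-2 + 3·1 + -5·-1 + -8·1 + -7·2 + 9·1.

-1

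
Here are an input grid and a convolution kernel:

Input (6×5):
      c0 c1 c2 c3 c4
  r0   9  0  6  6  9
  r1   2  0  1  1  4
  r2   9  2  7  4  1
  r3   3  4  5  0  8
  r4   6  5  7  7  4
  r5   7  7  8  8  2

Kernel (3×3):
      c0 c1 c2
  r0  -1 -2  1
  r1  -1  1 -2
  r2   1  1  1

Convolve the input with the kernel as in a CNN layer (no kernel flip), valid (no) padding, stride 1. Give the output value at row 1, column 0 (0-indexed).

The receptive field on the input at this output position is [2 0 1 / 9 2 7 / 3 4 5]. Elementwise product with the kernel and sum: 2·-1 + 0·-2 + 1·1 + 9·-1 + 2·1 + 7·-2 + 3·1 + 4·1 + 5·1.

-10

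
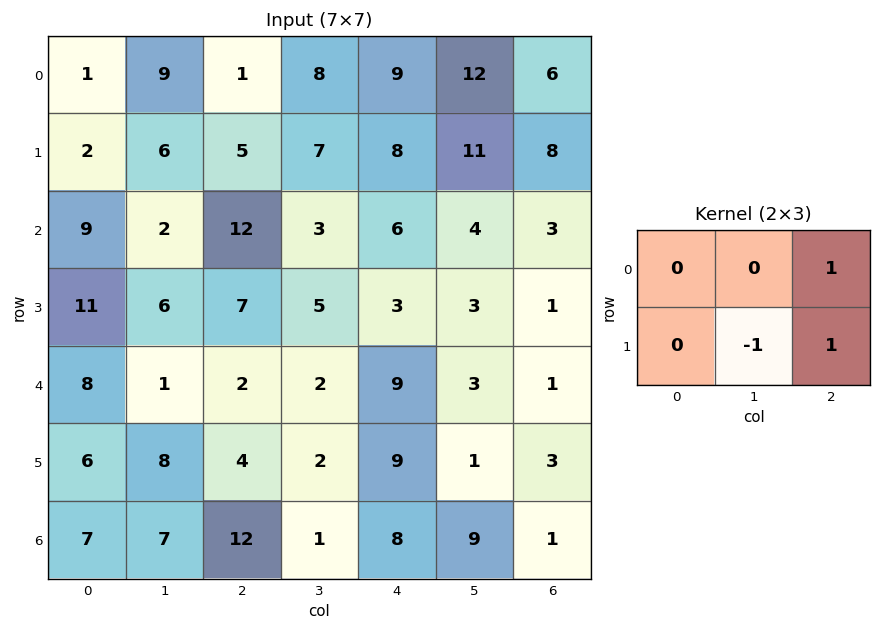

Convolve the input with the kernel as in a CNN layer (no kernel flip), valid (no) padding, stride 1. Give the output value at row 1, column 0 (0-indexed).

15

The receptive field on the input at this output position is [2 6 5 / 9 2 12]. Elementwise product with the kernel and sum: 5·1 + 2·-1 + 12·1.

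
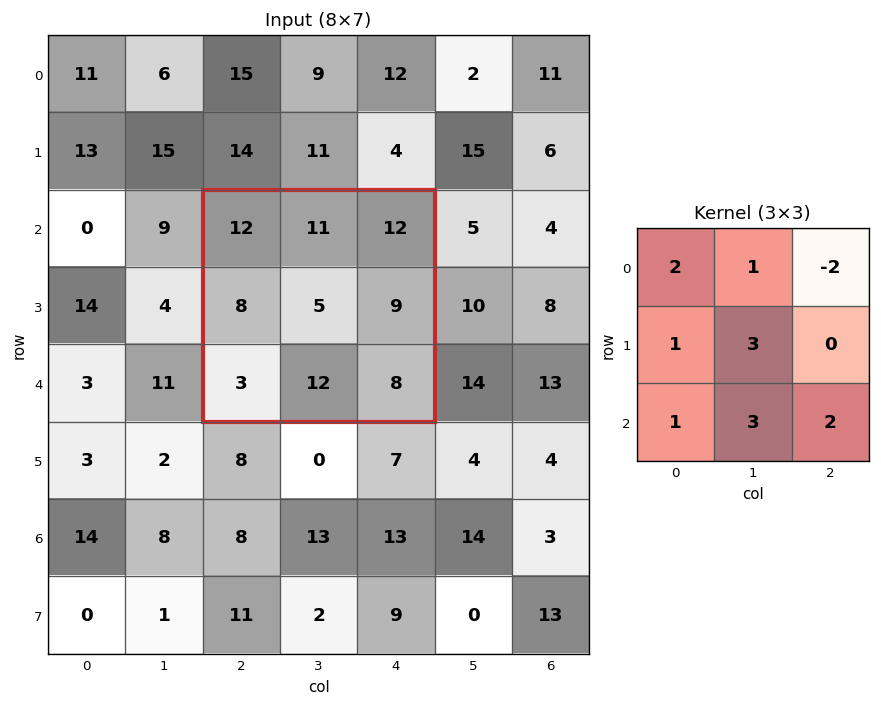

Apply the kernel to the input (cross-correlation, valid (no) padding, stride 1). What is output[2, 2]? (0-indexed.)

The receptive field on the input at this output position is [12 11 12 / 8 5 9 / 3 12 8]. Elementwise product with the kernel and sum: 12·2 + 11·1 + 12·-2 + 8·1 + 5·3 + 3·1 + 12·3 + 8·2.

89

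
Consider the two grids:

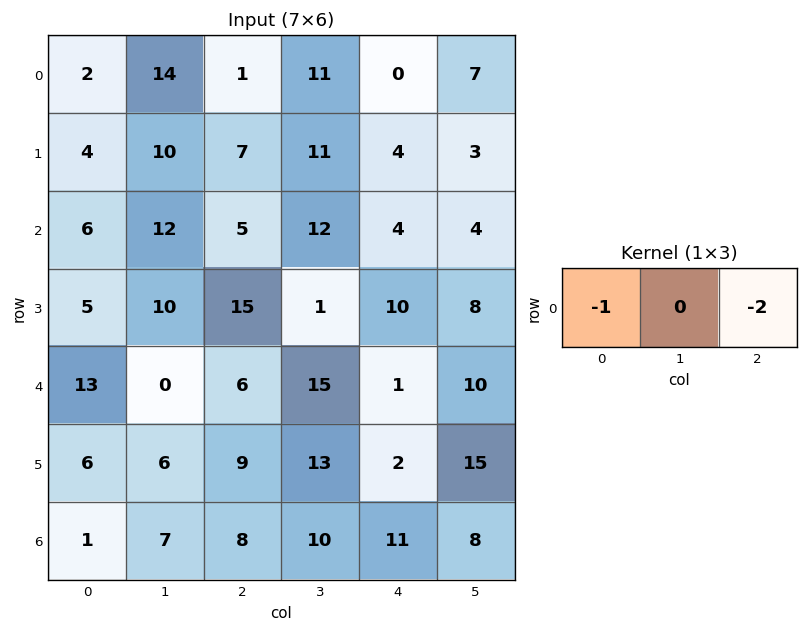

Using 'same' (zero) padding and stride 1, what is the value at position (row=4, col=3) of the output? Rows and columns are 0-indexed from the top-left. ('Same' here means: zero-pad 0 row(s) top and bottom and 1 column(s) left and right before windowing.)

-8

The receptive field on the zero-padded input at this output position is [6 15 1]. Elementwise product with the kernel and sum: 6·-1 + 1·-2.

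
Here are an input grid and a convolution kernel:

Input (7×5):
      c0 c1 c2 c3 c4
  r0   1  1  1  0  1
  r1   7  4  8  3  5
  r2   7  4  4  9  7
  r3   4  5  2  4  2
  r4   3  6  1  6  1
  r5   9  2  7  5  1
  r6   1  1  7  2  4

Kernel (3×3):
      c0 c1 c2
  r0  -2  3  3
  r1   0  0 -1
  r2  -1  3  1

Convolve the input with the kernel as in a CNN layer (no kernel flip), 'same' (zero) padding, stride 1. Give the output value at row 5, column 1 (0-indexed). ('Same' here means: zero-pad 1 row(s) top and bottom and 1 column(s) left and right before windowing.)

17

The receptive field on the zero-padded input at this output position is [3 6 1 / 9 2 7 / 1 1 7]. Elementwise product with the kernel and sum: 3·-2 + 6·3 + 1·3 + 7·-1 + 1·-1 + 1·3 + 7·1.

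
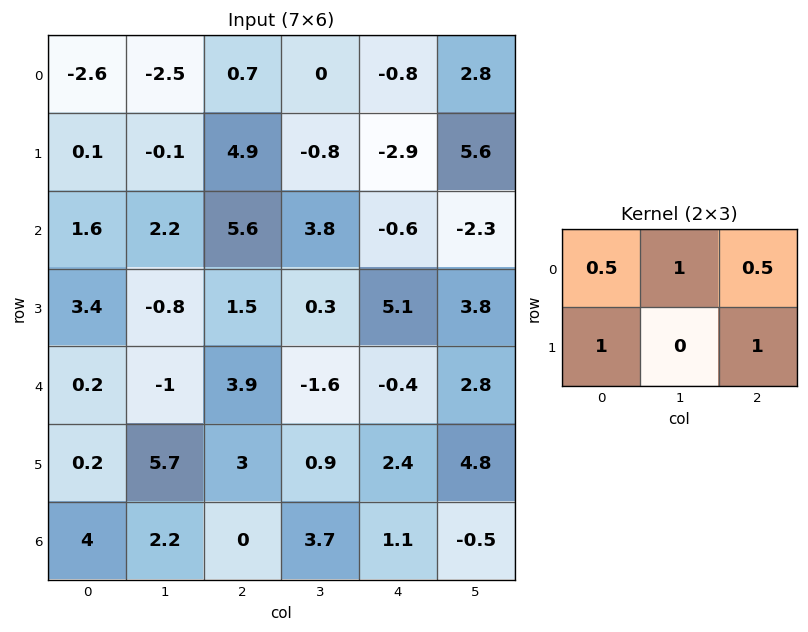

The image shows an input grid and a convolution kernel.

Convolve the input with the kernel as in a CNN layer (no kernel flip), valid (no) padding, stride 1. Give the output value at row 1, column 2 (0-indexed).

The receptive field on the input at this output position is [4.9 -0.8 -2.9 / 5.6 3.8 -0.6]. Elementwise product with the kernel and sum: 4.9·0.5 + -0.8·1 + -2.9·0.5 + 5.6·1 + -0.6·1.

5.2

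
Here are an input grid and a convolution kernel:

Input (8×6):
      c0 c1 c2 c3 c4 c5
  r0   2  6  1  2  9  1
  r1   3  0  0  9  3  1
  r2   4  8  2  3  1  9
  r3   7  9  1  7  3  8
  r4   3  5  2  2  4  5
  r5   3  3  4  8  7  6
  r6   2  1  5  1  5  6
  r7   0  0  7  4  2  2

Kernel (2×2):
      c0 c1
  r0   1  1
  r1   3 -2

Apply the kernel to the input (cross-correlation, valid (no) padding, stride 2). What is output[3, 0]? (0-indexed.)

The receptive field on the input at this output position is [2 1 / 0 0]. Elementwise product with the kernel and sum: 2·1 + 1·1 + 0·3 + 0·-2.

3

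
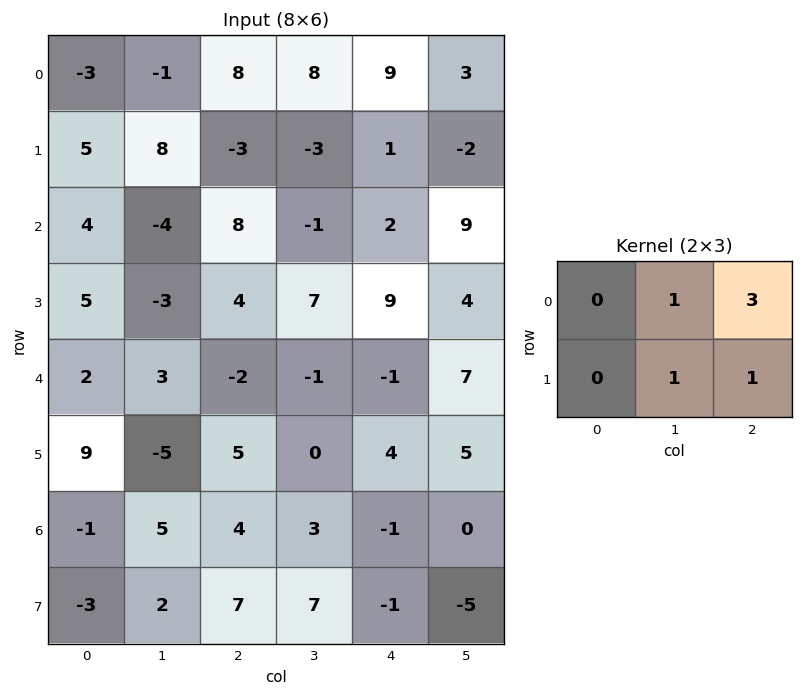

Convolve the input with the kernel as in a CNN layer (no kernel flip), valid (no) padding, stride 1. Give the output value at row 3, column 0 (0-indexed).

The receptive field on the input at this output position is [5 -3 4 / 2 3 -2]. Elementwise product with the kernel and sum: -3·1 + 4·3 + 3·1 + -2·1.

10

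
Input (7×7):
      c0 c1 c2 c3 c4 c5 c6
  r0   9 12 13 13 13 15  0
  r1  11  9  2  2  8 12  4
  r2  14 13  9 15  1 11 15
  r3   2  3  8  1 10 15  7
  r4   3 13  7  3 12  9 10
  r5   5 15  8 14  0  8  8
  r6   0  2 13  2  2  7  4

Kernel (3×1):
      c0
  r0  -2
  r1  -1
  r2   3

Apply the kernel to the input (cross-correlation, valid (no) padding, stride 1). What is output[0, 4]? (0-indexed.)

-31

The receptive field on the input at this output position is [13 / 8 / 1]. Elementwise product with the kernel and sum: 13·-2 + 8·-1 + 1·3.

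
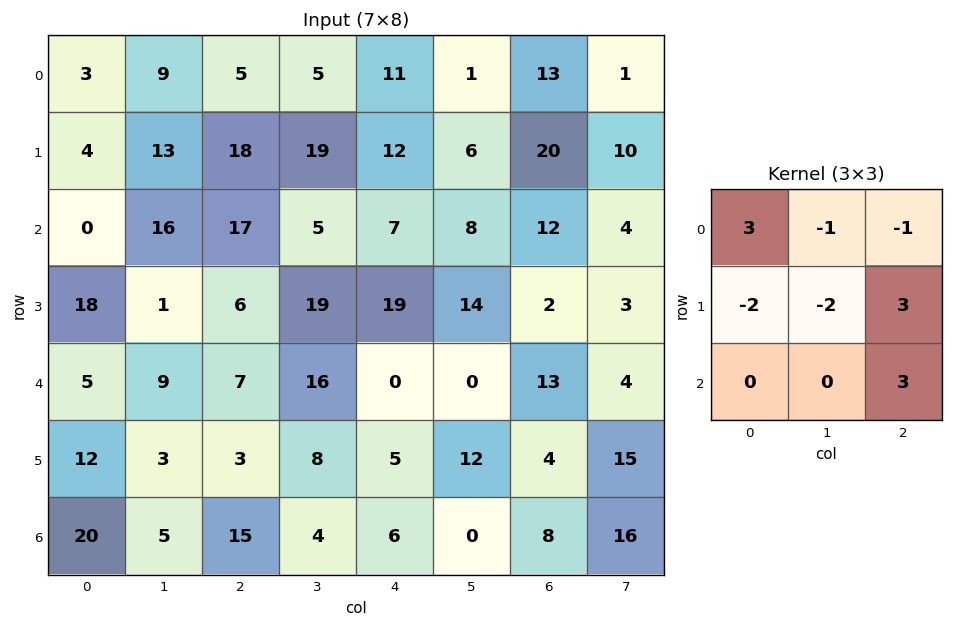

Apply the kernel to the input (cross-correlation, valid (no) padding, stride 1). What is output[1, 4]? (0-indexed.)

The receptive field on the input at this output position is [12 6 20 / 7 8 12 / 19 14 2]. Elementwise product with the kernel and sum: 12·3 + 6·-1 + 20·-1 + 7·-2 + 8·-2 + 12·3 + 2·3.

22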